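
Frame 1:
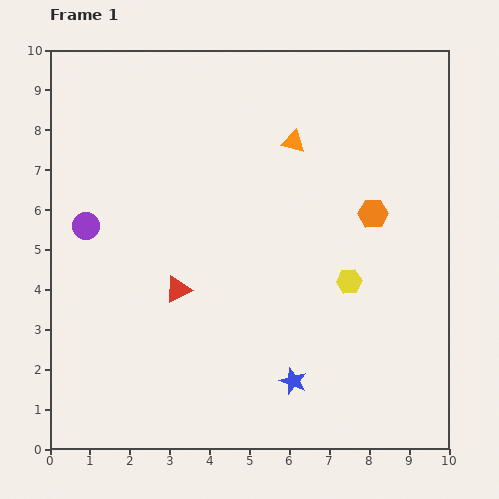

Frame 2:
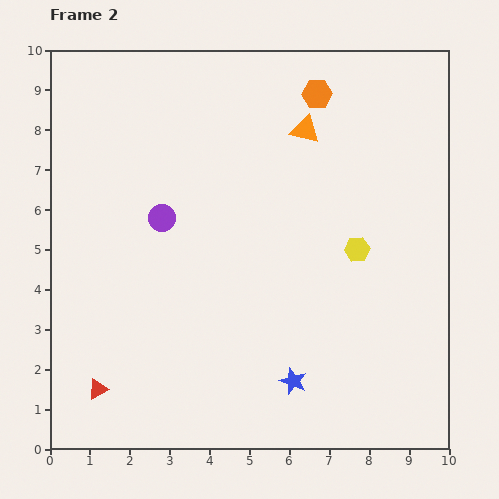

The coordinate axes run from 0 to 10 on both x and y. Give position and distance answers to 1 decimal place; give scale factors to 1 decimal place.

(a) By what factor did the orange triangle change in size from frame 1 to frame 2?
1.3×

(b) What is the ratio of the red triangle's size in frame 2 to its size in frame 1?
0.8×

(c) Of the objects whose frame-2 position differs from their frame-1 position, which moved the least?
the orange triangle

(moved 0.4)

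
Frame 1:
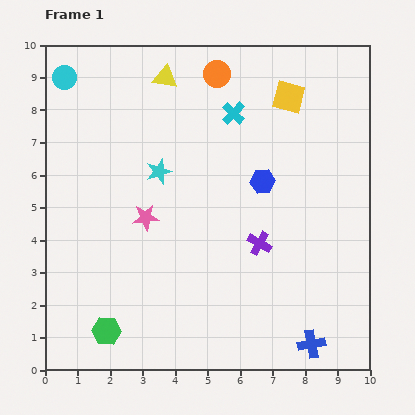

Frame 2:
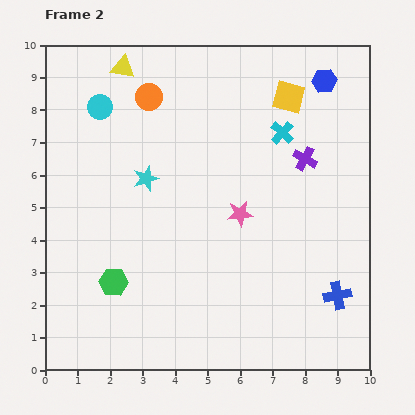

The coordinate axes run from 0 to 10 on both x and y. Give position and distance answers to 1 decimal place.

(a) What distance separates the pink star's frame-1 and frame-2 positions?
2.9

The pink star moved from (3.1, 4.7) to (6.0, 4.8), a distance of √(2.9² + 0.1²) ≈ 2.9.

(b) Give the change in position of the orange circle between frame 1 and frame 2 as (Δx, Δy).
(-2.1, -0.7)

The orange circle was at (5.3, 9.1) in frame 1 and (3.2, 8.4) in frame 2.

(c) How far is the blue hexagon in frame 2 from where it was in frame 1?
3.6

The blue hexagon moved from (6.7, 5.8) to (8.6, 8.9), a distance of √(1.9² + 3.1²) ≈ 3.6.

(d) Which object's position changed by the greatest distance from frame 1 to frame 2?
the blue hexagon

(moved 3.6; next 3.0)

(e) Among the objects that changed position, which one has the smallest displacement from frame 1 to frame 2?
the cyan star

(moved 0.4)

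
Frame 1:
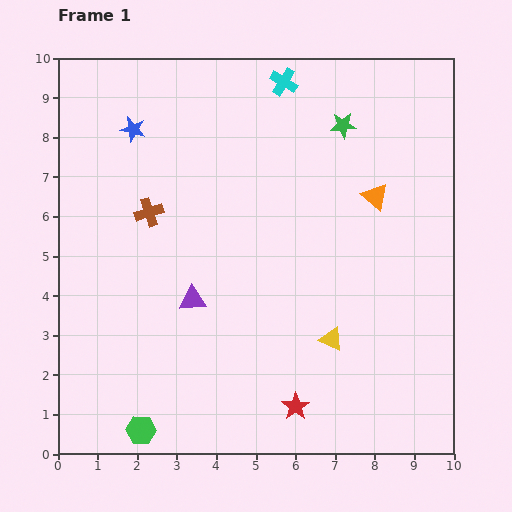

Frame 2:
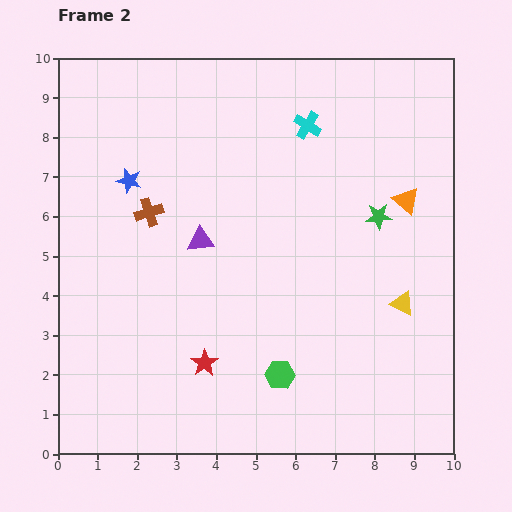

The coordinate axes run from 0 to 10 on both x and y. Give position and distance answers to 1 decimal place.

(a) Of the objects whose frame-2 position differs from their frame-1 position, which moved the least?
the orange triangle

(moved 0.8)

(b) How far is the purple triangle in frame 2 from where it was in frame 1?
1.5

The purple triangle moved from (3.4, 3.9) to (3.6, 5.4), a distance of √(0.2² + 1.5²) ≈ 1.5.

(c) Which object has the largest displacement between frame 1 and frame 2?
the green hexagon

(moved 3.8; next 2.5)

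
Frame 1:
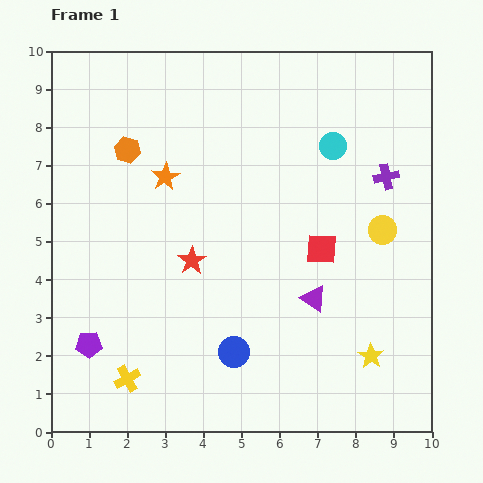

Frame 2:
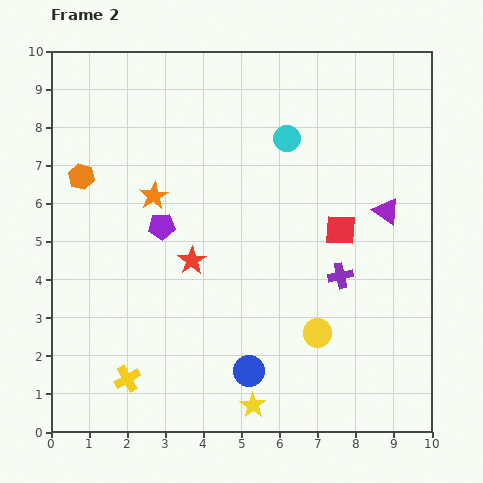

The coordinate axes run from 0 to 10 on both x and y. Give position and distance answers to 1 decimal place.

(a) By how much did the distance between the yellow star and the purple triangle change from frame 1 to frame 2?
+4.1

Distance in frame 1: 2.1. Distance in frame 2: 6.2.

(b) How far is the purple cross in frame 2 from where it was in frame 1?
2.9

The purple cross moved from (8.8, 6.7) to (7.6, 4.1), a distance of √(1.2² + 2.6²) ≈ 2.9.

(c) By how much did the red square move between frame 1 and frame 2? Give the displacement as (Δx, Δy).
(0.5, 0.5)

The red square was at (7.1, 4.8) in frame 1 and (7.6, 5.3) in frame 2.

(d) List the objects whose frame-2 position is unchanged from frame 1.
the yellow cross, the red star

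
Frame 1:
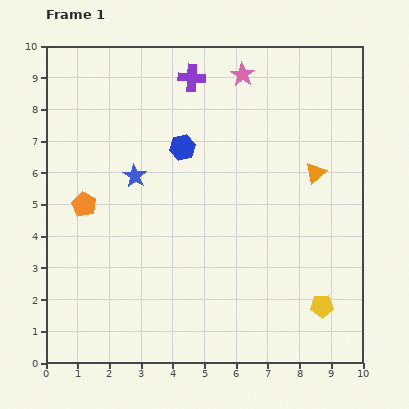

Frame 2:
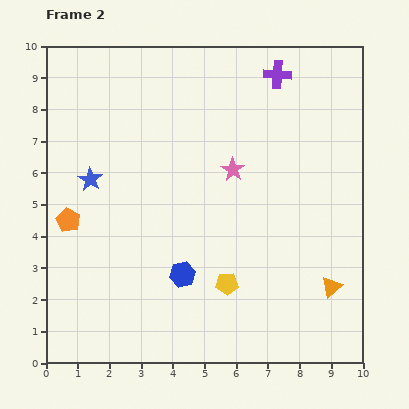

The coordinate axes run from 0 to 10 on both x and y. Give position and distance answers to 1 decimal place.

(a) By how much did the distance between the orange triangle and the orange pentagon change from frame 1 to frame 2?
+1.2

Distance in frame 1: 7.4. Distance in frame 2: 8.6.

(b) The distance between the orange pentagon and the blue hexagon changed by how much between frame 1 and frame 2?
+0.4

Distance in frame 1: 3.6. Distance in frame 2: 4.0.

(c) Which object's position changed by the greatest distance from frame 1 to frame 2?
the blue hexagon

(moved 4.0; next 3.6)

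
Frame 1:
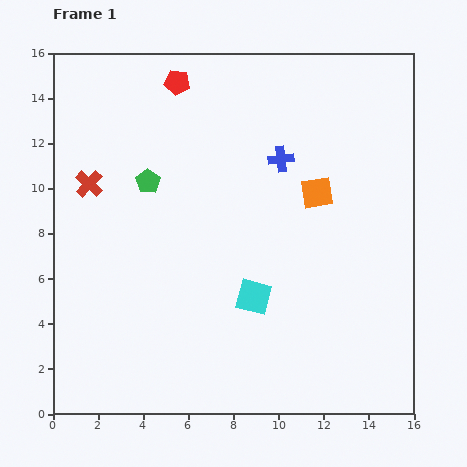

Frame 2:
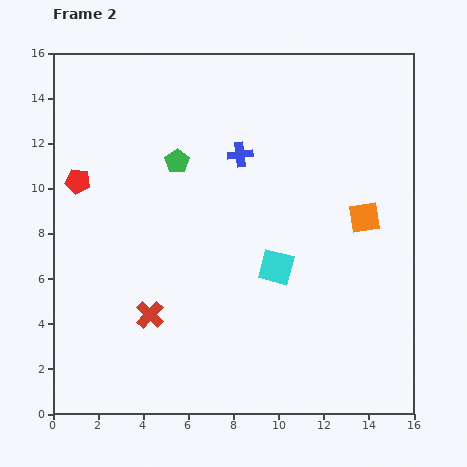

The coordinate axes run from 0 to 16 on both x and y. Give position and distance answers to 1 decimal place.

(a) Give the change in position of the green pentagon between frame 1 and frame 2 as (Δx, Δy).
(1.3, 0.9)

The green pentagon was at (4.2, 10.3) in frame 1 and (5.5, 11.2) in frame 2.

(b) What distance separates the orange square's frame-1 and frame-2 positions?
2.4

The orange square moved from (11.7, 9.8) to (13.8, 8.7), a distance of √(2.1² + 1.1²) ≈ 2.4.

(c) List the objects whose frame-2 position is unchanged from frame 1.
none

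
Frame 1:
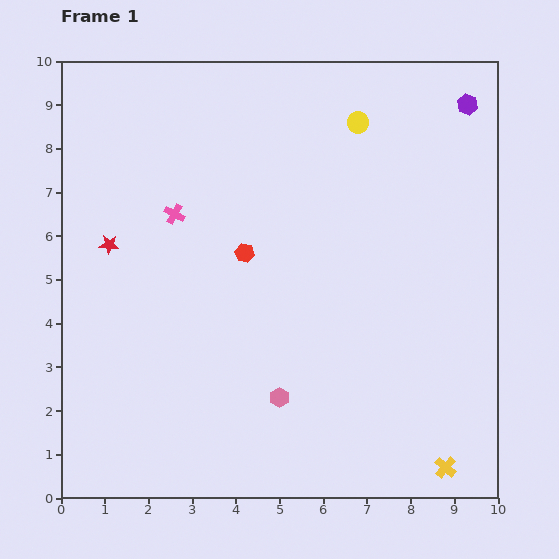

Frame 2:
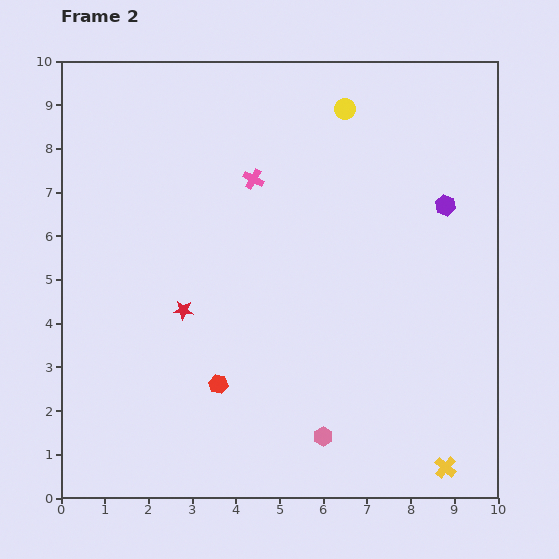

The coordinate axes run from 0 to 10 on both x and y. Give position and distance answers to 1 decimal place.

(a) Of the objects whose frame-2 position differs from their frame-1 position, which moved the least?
the yellow circle

(moved 0.4)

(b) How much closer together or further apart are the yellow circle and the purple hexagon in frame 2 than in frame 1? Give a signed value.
+0.7

Distance in frame 1: 2.5. Distance in frame 2: 3.2.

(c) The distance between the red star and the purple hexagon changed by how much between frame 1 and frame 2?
-2.3

Distance in frame 1: 8.8. Distance in frame 2: 6.5.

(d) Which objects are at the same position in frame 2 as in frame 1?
the yellow cross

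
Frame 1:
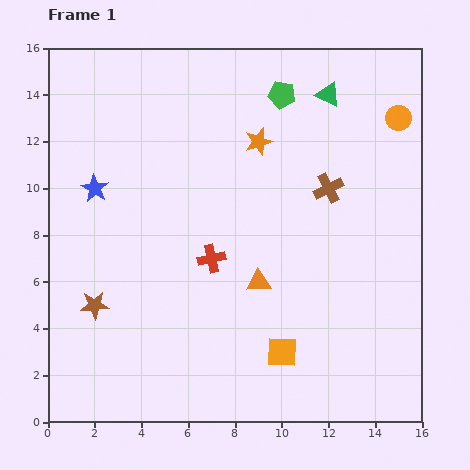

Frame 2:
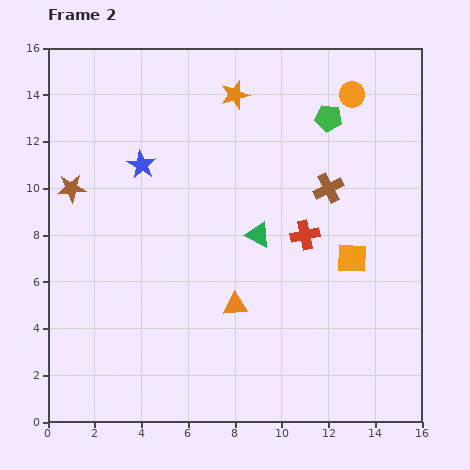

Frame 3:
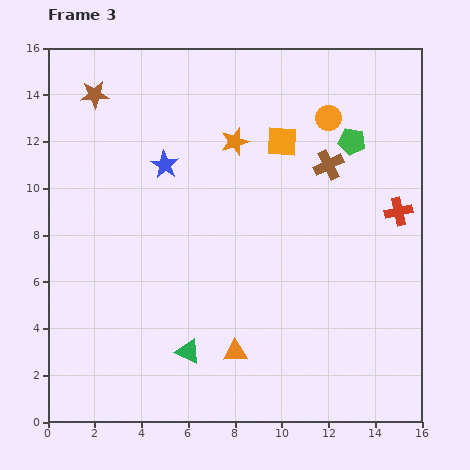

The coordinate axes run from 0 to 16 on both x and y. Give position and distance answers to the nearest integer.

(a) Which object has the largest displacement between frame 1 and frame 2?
the green triangle

(moved 7; next 5)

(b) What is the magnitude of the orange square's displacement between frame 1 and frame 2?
5

The orange square moved from (10, 3) to (13, 7), a distance of √(3² + 4²) ≈ 5.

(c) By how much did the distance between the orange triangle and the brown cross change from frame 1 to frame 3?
+4

Distance in frame 1: 5. Distance in frame 3: 9.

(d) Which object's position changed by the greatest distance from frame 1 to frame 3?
the green triangle

(moved 13; next 9)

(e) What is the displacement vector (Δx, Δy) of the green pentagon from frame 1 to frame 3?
(3, -2)

The green pentagon was at (10, 14) in frame 1 and (13, 12) in frame 3.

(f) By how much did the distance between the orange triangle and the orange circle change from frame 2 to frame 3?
+1

Distance in frame 2: 10. Distance in frame 3: 11.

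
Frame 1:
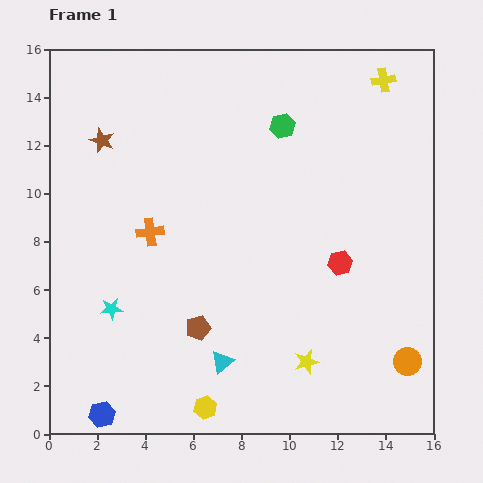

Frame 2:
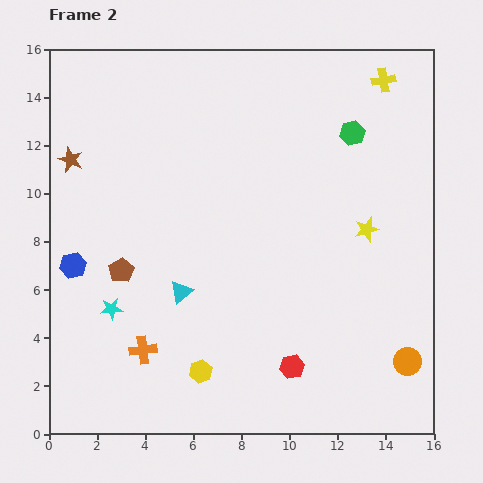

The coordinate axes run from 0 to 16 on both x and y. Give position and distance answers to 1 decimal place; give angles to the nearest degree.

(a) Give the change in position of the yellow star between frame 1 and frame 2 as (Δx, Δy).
(2.5, 5.5)

The yellow star was at (10.7, 3.0) in frame 1 and (13.2, 8.5) in frame 2.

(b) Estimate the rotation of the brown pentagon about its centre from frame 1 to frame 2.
16° counter-clockwise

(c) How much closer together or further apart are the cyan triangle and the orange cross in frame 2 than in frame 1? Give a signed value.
-3.3

Distance in frame 1: 6.2. Distance in frame 2: 2.9.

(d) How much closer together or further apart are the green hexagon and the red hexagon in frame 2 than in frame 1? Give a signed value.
+3.8

Distance in frame 1: 6.2. Distance in frame 2: 10.0.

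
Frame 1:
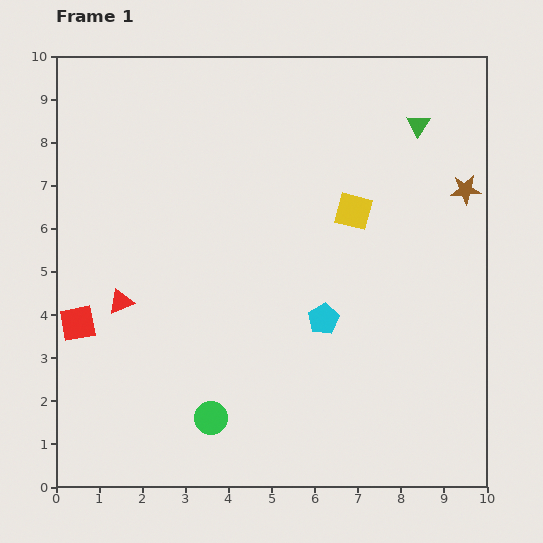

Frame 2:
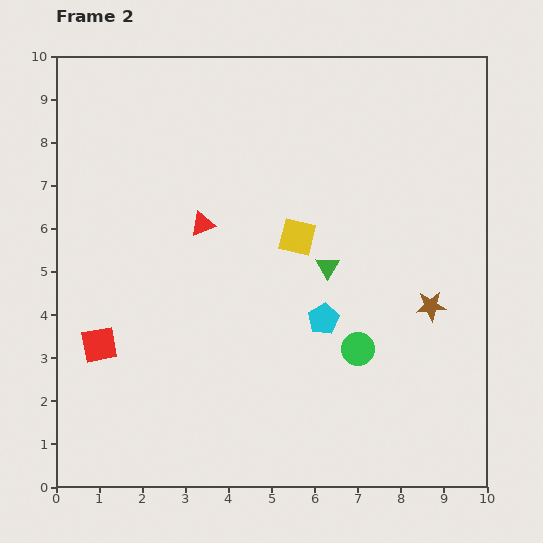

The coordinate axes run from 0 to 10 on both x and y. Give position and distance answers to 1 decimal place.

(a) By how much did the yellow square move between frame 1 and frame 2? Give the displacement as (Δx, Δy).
(-1.3, -0.6)

The yellow square was at (6.9, 6.4) in frame 1 and (5.6, 5.8) in frame 2.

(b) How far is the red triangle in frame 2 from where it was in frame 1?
2.6

The red triangle moved from (1.5, 4.3) to (3.4, 6.1), a distance of √(1.9² + 1.8²) ≈ 2.6.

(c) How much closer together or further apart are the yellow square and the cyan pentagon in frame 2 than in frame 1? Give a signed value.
-0.6

Distance in frame 1: 2.6. Distance in frame 2: 2.0.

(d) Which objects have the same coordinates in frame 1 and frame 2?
the cyan pentagon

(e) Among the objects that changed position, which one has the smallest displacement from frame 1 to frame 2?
the red square

(moved 0.7)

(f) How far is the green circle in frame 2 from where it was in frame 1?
3.8

The green circle moved from (3.6, 1.6) to (7.0, 3.2), a distance of √(3.4² + 1.6²) ≈ 3.8.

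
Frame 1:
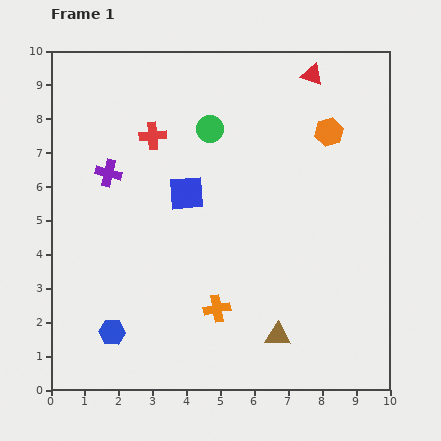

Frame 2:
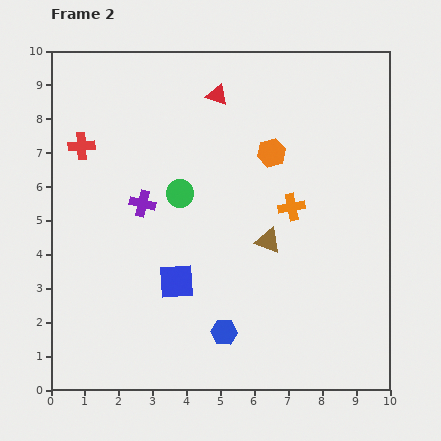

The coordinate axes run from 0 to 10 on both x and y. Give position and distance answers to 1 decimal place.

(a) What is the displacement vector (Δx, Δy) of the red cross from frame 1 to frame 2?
(-2.1, -0.3)

The red cross was at (3.0, 7.5) in frame 1 and (0.9, 7.2) in frame 2.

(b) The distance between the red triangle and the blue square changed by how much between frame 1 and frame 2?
+0.5

Distance in frame 1: 5.1. Distance in frame 2: 5.6.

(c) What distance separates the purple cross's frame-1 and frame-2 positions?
1.3

The purple cross moved from (1.7, 6.4) to (2.7, 5.5), a distance of √(1.0² + 0.9²) ≈ 1.3.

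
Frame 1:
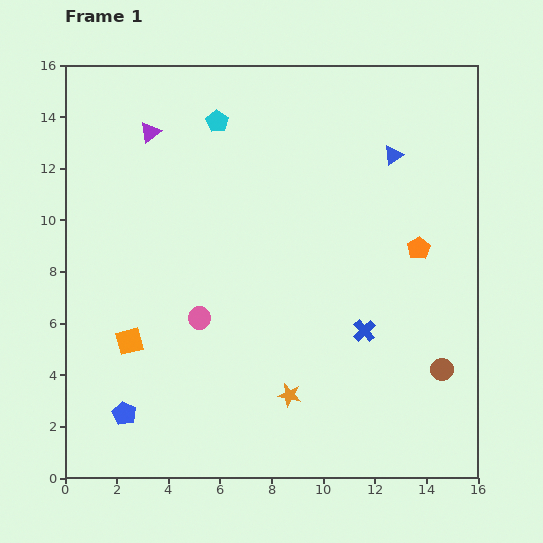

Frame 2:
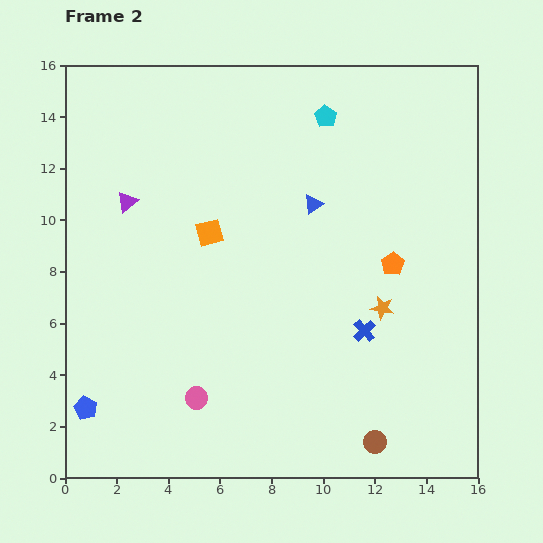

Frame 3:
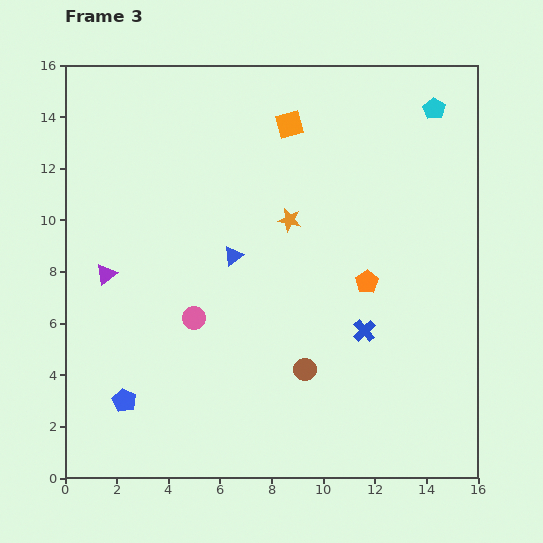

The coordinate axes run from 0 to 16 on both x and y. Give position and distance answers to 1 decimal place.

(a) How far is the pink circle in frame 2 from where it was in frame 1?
3.1

The pink circle moved from (5.2, 6.2) to (5.1, 3.1), a distance of √(0.1² + 3.1²) ≈ 3.1.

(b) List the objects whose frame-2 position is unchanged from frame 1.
the blue cross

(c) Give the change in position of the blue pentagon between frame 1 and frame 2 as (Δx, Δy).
(-1.5, 0.2)

The blue pentagon was at (2.3, 2.5) in frame 1 and (0.8, 2.7) in frame 2.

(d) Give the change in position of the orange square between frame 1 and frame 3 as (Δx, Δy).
(6.2, 8.4)

The orange square was at (2.5, 5.3) in frame 1 and (8.7, 13.7) in frame 3.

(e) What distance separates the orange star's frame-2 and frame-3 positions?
5.0

The orange star moved from (12.3, 6.6) to (8.7, 10.0), a distance of √(3.6² + 3.4²) ≈ 5.0.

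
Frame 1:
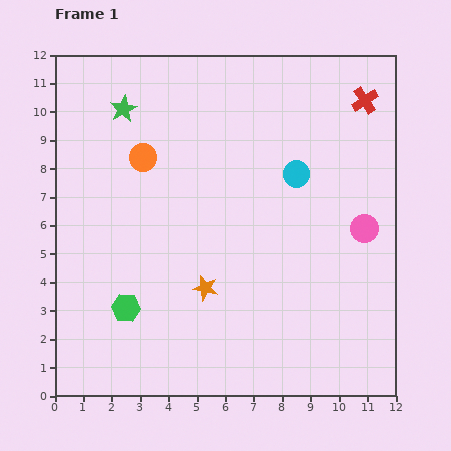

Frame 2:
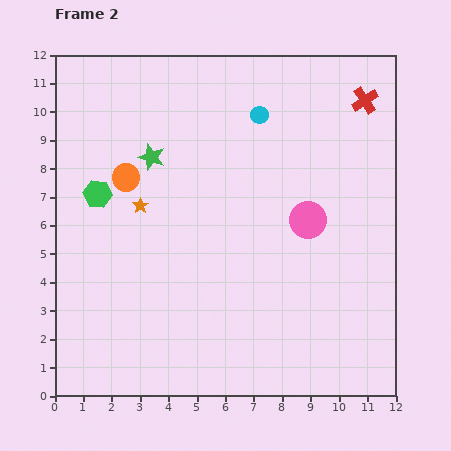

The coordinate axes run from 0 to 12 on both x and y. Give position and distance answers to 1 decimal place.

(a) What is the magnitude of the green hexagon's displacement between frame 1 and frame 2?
4.1

The green hexagon moved from (2.5, 3.1) to (1.5, 7.1), a distance of √(1.0² + 4.0²) ≈ 4.1.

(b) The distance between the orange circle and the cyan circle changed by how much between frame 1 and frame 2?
-0.2

Distance in frame 1: 5.4. Distance in frame 2: 5.2.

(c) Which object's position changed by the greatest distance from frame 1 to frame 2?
the green hexagon

(moved 4.1; next 3.7)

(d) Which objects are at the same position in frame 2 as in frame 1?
the red cross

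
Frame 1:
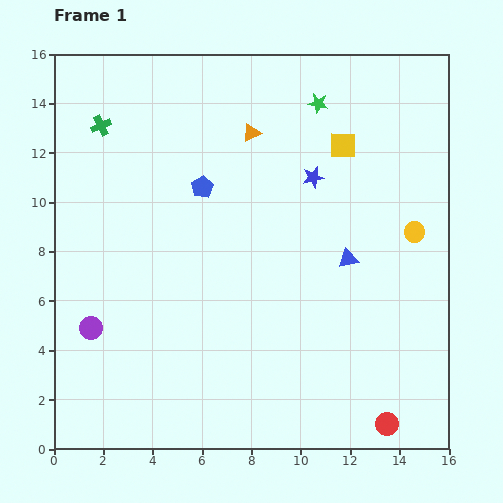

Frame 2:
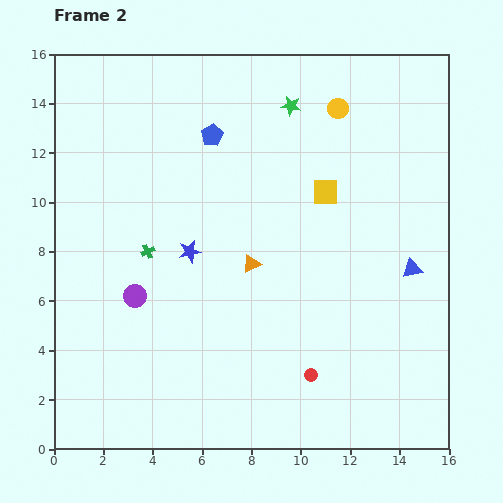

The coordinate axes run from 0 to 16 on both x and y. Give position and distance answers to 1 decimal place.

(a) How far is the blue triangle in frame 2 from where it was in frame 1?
2.6

The blue triangle moved from (11.9, 7.7) to (14.5, 7.3), a distance of √(2.6² + 0.4²) ≈ 2.6.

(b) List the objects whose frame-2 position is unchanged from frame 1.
none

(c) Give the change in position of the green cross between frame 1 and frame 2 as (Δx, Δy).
(1.9, -5.1)

The green cross was at (1.9, 13.1) in frame 1 and (3.8, 8.0) in frame 2.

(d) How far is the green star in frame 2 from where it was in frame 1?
1.1

The green star moved from (10.7, 14.0) to (9.6, 13.9), a distance of √(1.1² + 0.1²) ≈ 1.1.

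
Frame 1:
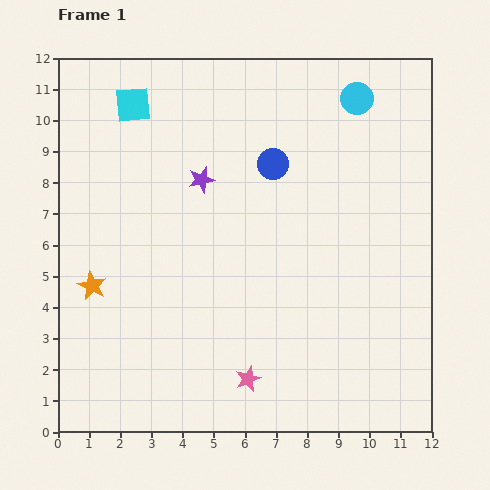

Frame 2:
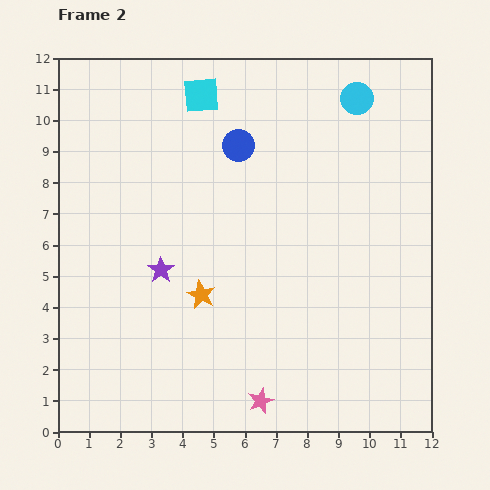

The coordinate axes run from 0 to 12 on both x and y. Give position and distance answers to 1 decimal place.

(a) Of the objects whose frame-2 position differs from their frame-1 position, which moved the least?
the pink star

(moved 0.8)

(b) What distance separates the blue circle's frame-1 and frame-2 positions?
1.3

The blue circle moved from (6.9, 8.6) to (5.8, 9.2), a distance of √(1.1² + 0.6²) ≈ 1.3.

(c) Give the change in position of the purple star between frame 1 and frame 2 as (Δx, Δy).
(-1.3, -2.9)

The purple star was at (4.6, 8.1) in frame 1 and (3.3, 5.2) in frame 2.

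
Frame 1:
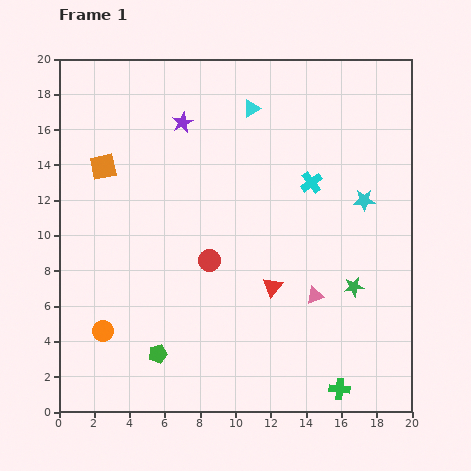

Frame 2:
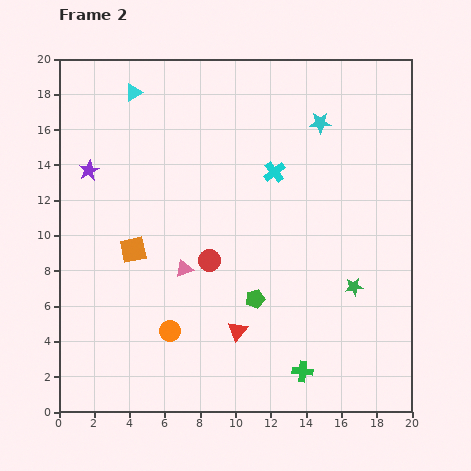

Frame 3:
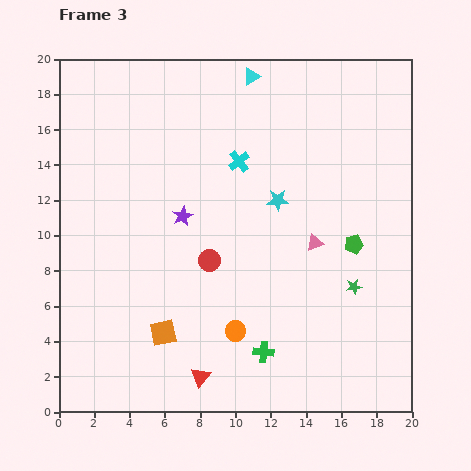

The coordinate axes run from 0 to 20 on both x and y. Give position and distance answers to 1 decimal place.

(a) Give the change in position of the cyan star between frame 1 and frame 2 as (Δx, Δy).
(-2.5, 4.4)

The cyan star was at (17.3, 12.0) in frame 1 and (14.8, 16.4) in frame 2.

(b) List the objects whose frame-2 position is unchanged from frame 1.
the red circle, the green star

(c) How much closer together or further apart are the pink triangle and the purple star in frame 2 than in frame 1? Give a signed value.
-4.5

Distance in frame 1: 12.3. Distance in frame 2: 7.8.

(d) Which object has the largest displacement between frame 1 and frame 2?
the pink triangle

(moved 7.6; next 6.8)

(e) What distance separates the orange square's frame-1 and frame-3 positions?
10.0

The orange square moved from (2.5, 13.9) to (5.9, 4.5), a distance of √(3.4² + 9.4²) ≈ 10.0.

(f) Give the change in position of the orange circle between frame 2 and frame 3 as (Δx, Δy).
(3.7, 0.0)

The orange circle was at (6.3, 4.6) in frame 2 and (10.0, 4.6) in frame 3.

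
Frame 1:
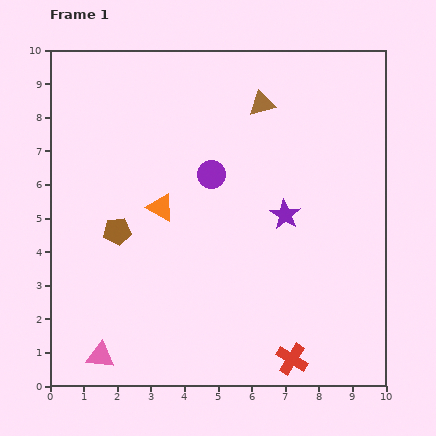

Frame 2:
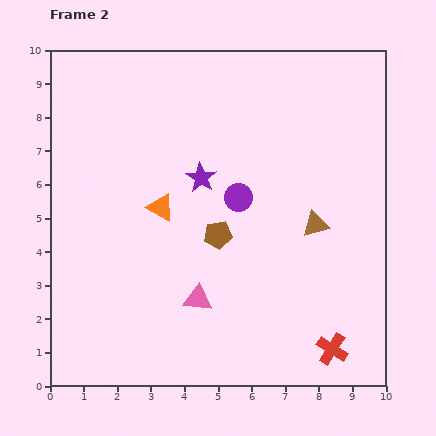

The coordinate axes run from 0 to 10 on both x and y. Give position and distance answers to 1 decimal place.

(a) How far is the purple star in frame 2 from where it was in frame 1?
2.7

The purple star moved from (7.0, 5.1) to (4.5, 6.2), a distance of √(2.5² + 1.1²) ≈ 2.7.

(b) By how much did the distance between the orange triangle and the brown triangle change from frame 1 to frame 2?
+0.3

Distance in frame 1: 4.3. Distance in frame 2: 4.6.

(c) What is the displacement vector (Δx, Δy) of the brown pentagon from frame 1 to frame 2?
(3.0, -0.1)

The brown pentagon was at (2.0, 4.6) in frame 1 and (5.0, 4.5) in frame 2.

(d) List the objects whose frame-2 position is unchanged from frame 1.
the orange triangle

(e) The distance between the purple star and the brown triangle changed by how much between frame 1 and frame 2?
+0.3

Distance in frame 1: 3.4. Distance in frame 2: 3.7.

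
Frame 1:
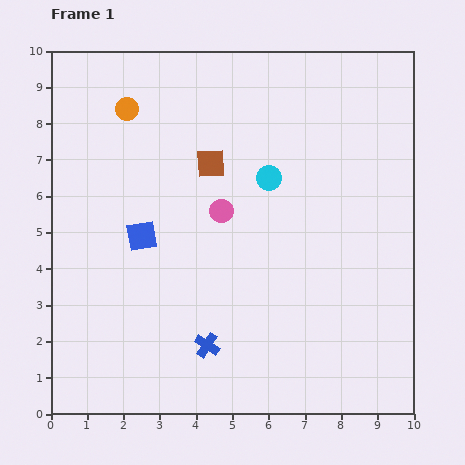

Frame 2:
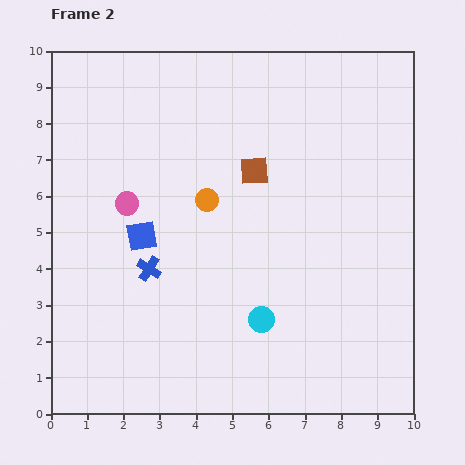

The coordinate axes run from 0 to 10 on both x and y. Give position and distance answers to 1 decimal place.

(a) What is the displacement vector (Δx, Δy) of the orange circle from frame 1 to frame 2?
(2.2, -2.5)

The orange circle was at (2.1, 8.4) in frame 1 and (4.3, 5.9) in frame 2.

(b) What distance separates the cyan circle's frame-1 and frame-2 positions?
3.9

The cyan circle moved from (6.0, 6.5) to (5.8, 2.6), a distance of √(0.2² + 3.9²) ≈ 3.9.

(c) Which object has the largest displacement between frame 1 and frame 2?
the cyan circle

(moved 3.9; next 3.3)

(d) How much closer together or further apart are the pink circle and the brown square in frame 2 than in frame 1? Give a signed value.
+2.3

Distance in frame 1: 1.3. Distance in frame 2: 3.6.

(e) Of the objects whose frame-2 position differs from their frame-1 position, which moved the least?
the brown square

(moved 1.2)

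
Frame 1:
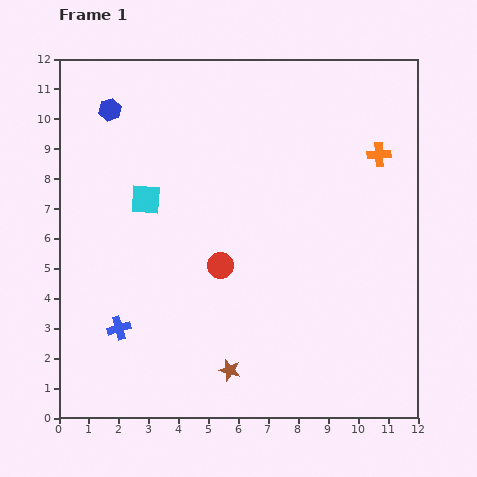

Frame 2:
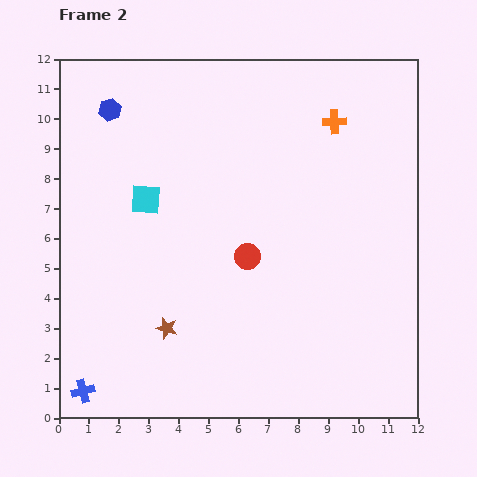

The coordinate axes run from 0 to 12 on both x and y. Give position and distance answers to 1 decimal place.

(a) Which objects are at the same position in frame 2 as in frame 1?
the cyan square, the blue hexagon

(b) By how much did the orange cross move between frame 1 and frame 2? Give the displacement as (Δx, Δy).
(-1.5, 1.1)

The orange cross was at (10.7, 8.8) in frame 1 and (9.2, 9.9) in frame 2.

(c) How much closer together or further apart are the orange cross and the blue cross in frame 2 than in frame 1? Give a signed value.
+1.8

Distance in frame 1: 10.5. Distance in frame 2: 12.3.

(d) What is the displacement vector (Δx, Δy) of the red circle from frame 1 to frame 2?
(0.9, 0.3)

The red circle was at (5.4, 5.1) in frame 1 and (6.3, 5.4) in frame 2.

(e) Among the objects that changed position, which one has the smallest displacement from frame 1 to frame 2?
the red circle

(moved 0.9)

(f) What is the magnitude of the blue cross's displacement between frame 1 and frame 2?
2.4

The blue cross moved from (2.0, 3.0) to (0.8, 0.9), a distance of √(1.2² + 2.1²) ≈ 2.4.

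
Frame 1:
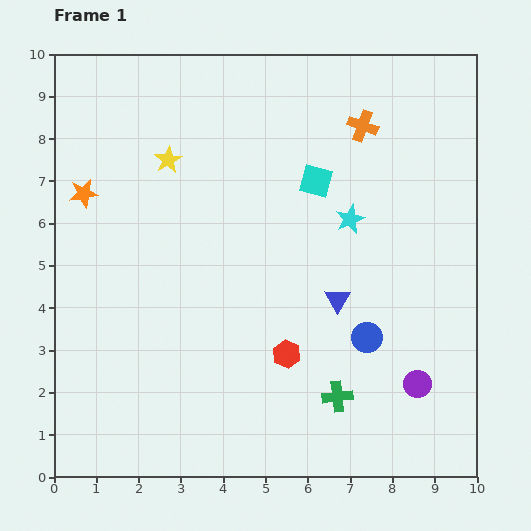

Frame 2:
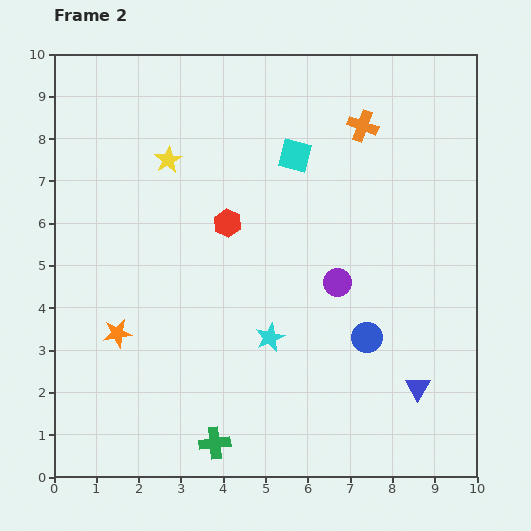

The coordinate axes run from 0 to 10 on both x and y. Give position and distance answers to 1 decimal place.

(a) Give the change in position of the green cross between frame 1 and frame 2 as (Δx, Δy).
(-2.9, -1.1)

The green cross was at (6.7, 1.9) in frame 1 and (3.8, 0.8) in frame 2.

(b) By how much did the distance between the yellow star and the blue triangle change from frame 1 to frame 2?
+2.8

Distance in frame 1: 5.2. Distance in frame 2: 8.0.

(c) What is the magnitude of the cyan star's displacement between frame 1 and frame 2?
3.4

The cyan star moved from (7.0, 6.1) to (5.1, 3.3), a distance of √(1.9² + 2.8²) ≈ 3.4.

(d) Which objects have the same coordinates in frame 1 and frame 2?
the blue circle, the orange cross, the yellow star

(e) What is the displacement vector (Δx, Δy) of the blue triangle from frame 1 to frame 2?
(1.9, -2.1)

The blue triangle was at (6.7, 4.2) in frame 1 and (8.6, 2.1) in frame 2.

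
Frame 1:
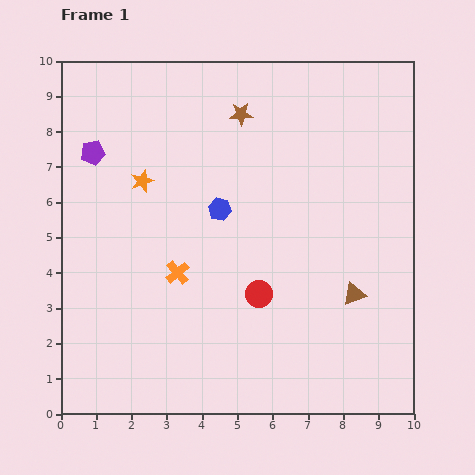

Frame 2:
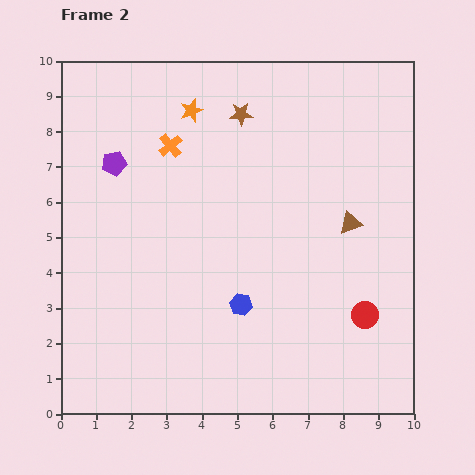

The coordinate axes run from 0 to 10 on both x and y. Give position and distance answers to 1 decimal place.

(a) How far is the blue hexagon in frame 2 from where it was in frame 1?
2.8

The blue hexagon moved from (4.5, 5.8) to (5.1, 3.1), a distance of √(0.6² + 2.7²) ≈ 2.8.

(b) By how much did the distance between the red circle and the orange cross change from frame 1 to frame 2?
+4.9

Distance in frame 1: 2.4. Distance in frame 2: 7.3.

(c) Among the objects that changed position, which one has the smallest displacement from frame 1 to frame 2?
the purple pentagon

(moved 0.7)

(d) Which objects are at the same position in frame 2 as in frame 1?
the brown star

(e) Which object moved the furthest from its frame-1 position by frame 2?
the orange cross

(moved 3.6; next 3.1)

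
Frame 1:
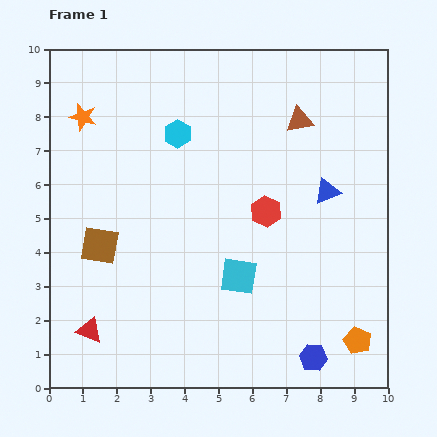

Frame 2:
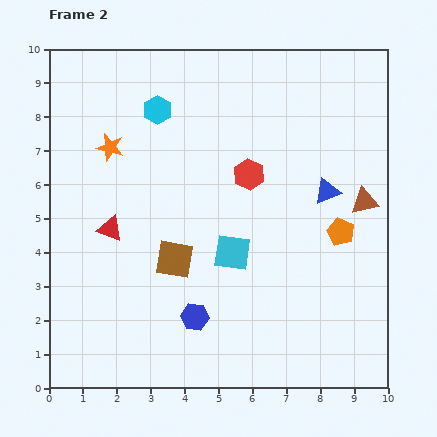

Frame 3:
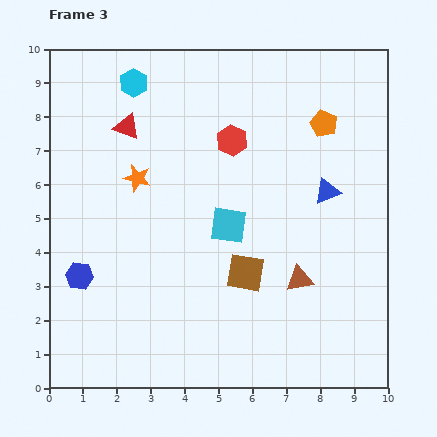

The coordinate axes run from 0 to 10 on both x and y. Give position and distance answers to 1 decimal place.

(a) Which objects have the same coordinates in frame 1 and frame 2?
the blue triangle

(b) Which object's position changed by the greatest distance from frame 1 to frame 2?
the blue hexagon

(moved 3.7; next 3.2)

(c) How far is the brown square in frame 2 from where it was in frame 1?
2.2

The brown square moved from (1.5, 4.2) to (3.7, 3.8), a distance of √(2.2² + 0.4²) ≈ 2.2.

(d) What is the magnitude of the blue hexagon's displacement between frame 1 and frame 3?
7.3

The blue hexagon moved from (7.8, 0.9) to (0.9, 3.3), a distance of √(6.9² + 2.4²) ≈ 7.3.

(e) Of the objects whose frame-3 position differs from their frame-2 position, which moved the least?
the cyan square

(moved 0.8)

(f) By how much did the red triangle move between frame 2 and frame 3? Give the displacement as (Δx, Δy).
(0.5, 3.0)

The red triangle was at (1.8, 4.7) in frame 2 and (2.3, 7.7) in frame 3.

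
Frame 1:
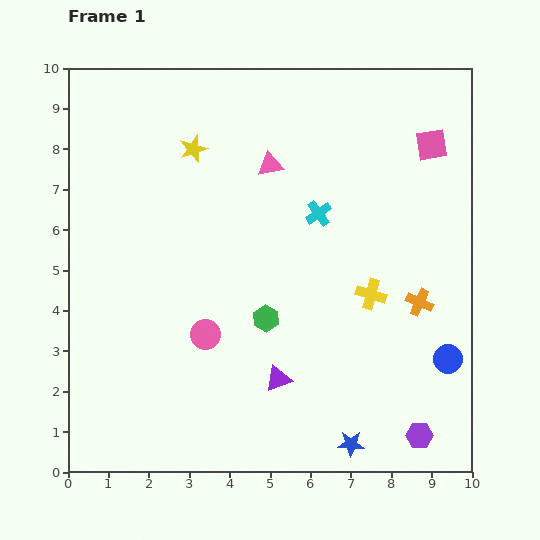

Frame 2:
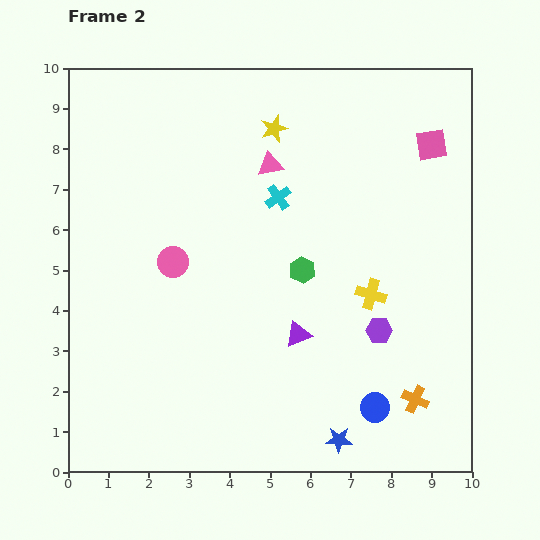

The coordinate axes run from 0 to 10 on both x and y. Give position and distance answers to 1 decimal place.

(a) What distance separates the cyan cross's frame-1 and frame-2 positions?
1.1

The cyan cross moved from (6.2, 6.4) to (5.2, 6.8), a distance of √(1.0² + 0.4²) ≈ 1.1.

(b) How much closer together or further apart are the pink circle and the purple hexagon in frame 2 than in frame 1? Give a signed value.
-0.5

Distance in frame 1: 5.9. Distance in frame 2: 5.4.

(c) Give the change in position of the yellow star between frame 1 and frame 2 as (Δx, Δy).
(2.0, 0.5)

The yellow star was at (3.1, 8.0) in frame 1 and (5.1, 8.5) in frame 2.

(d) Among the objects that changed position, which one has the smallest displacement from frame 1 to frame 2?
the blue star

(moved 0.3)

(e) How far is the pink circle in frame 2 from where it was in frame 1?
2.0

The pink circle moved from (3.4, 3.4) to (2.6, 5.2), a distance of √(0.8² + 1.8²) ≈ 2.0.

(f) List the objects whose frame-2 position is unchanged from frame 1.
the pink triangle, the yellow cross, the pink square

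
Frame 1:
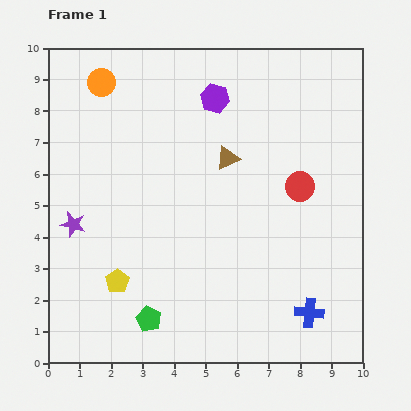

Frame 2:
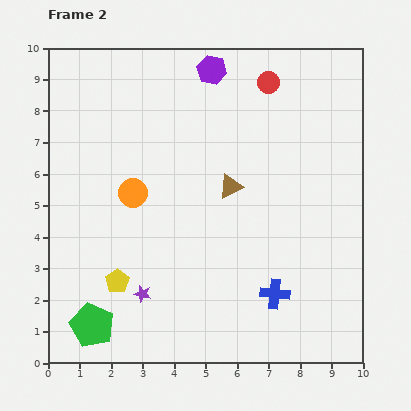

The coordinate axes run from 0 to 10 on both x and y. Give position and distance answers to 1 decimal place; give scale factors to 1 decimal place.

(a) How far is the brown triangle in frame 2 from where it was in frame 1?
0.9

The brown triangle moved from (5.7, 6.5) to (5.8, 5.6), a distance of √(0.1² + 0.9²) ≈ 0.9.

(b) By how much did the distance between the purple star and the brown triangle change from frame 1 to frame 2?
-0.9

Distance in frame 1: 5.3. Distance in frame 2: 4.4.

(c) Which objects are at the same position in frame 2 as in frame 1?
the yellow pentagon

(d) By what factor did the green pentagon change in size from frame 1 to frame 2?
1.7×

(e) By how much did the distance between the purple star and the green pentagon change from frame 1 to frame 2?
-1.9

Distance in frame 1: 3.8. Distance in frame 2: 1.9.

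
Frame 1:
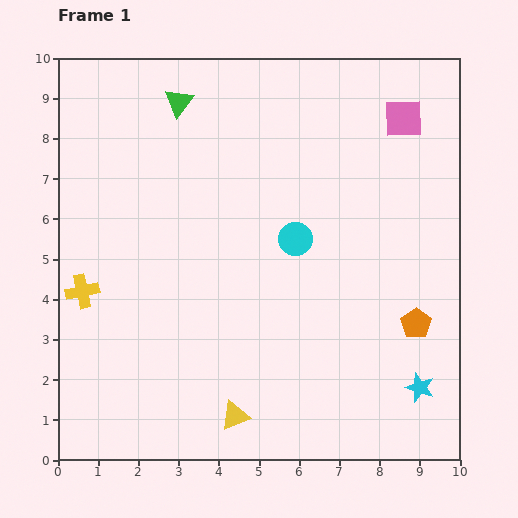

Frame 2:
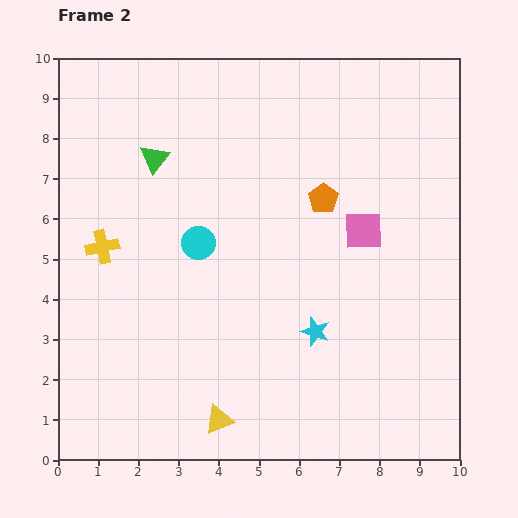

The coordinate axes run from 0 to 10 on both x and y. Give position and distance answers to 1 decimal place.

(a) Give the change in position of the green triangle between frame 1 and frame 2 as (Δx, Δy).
(-0.6, -1.4)

The green triangle was at (3.0, 8.9) in frame 1 and (2.4, 7.5) in frame 2.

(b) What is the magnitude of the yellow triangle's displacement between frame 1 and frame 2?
0.4

The yellow triangle moved from (4.4, 1.1) to (4.0, 1.0), a distance of √(0.4² + 0.1²) ≈ 0.4.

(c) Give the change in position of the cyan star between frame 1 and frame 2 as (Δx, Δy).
(-2.6, 1.4)

The cyan star was at (9.0, 1.8) in frame 1 and (6.4, 3.2) in frame 2.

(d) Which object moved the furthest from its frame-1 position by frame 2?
the orange pentagon

(moved 3.9; next 3.0)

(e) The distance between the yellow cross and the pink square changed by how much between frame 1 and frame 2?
-2.6

Distance in frame 1: 9.1. Distance in frame 2: 6.5.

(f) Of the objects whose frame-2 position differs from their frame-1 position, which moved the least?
the yellow triangle

(moved 0.4)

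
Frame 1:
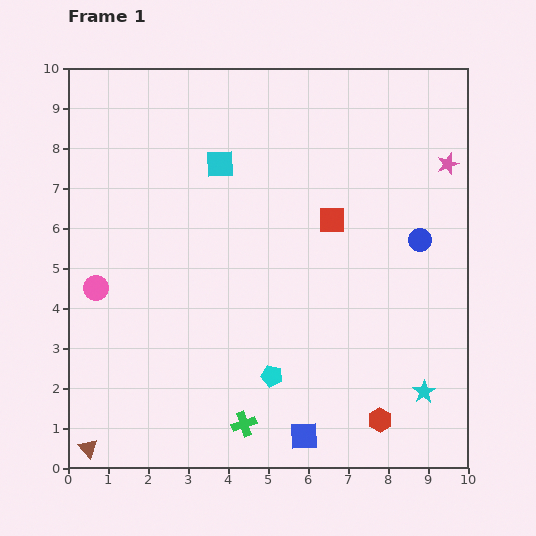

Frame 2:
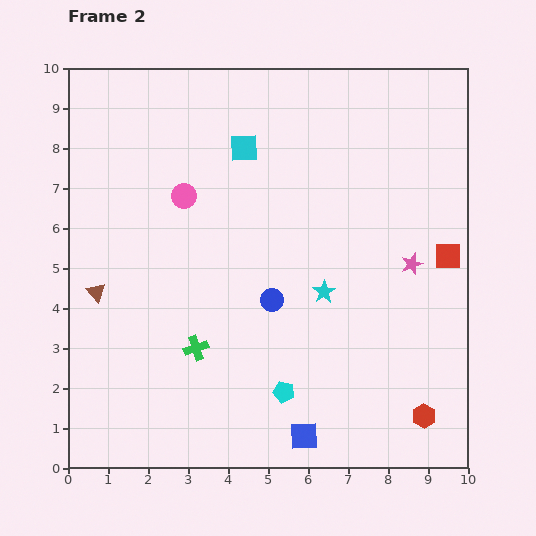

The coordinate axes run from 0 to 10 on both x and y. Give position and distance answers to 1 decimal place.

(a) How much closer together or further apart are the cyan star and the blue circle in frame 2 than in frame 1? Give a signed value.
-2.5

Distance in frame 1: 3.8. Distance in frame 2: 1.3.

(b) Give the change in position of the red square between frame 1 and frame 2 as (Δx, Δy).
(2.9, -0.9)

The red square was at (6.6, 6.2) in frame 1 and (9.5, 5.3) in frame 2.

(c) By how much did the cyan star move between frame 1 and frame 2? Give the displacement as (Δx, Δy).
(-2.5, 2.5)

The cyan star was at (8.9, 1.9) in frame 1 and (6.4, 4.4) in frame 2.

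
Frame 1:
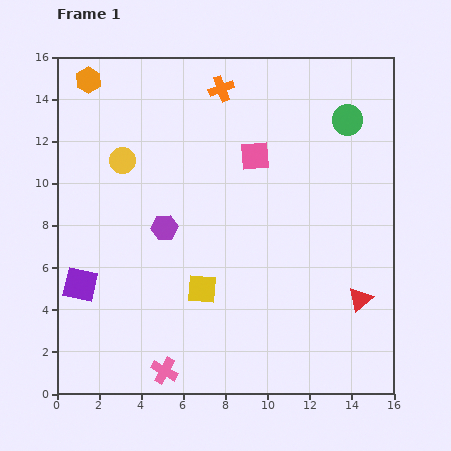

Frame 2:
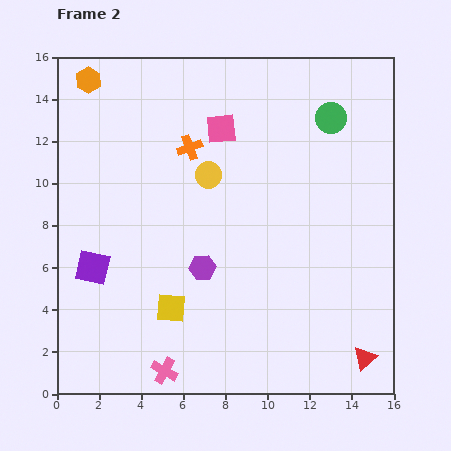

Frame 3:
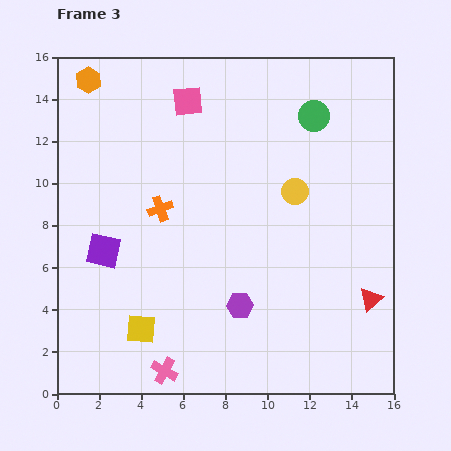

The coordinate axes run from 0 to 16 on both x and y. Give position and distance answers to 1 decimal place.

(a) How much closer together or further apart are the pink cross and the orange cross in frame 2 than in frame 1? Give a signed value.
-3.0

Distance in frame 1: 13.7. Distance in frame 2: 10.7.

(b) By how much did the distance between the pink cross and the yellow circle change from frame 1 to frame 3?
+0.3

Distance in frame 1: 10.2. Distance in frame 3: 10.5.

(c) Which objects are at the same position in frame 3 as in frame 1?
the orange hexagon, the pink cross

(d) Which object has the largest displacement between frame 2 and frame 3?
the yellow circle

(moved 4.2; next 3.2)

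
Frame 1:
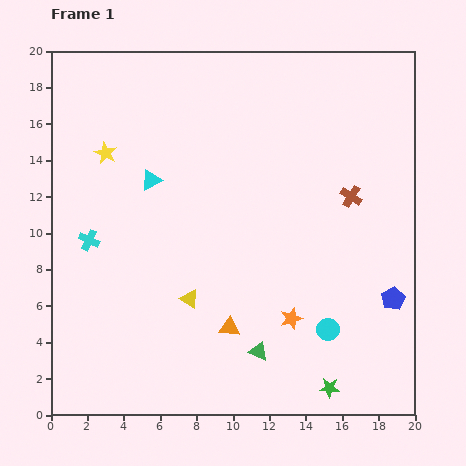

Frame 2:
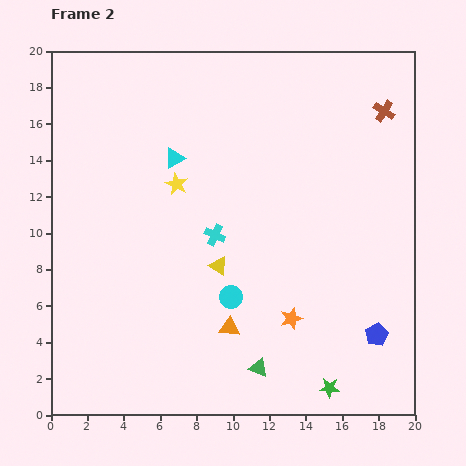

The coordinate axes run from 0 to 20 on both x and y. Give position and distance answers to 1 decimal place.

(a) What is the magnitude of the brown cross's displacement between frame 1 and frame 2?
5.0

The brown cross moved from (16.5, 12.0) to (18.3, 16.7), a distance of √(1.8² + 4.7²) ≈ 5.0.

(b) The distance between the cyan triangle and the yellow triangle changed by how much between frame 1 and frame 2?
-0.4

Distance in frame 1: 6.8. Distance in frame 2: 6.4.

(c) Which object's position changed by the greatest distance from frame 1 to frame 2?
the cyan cross

(moved 6.9; next 5.6)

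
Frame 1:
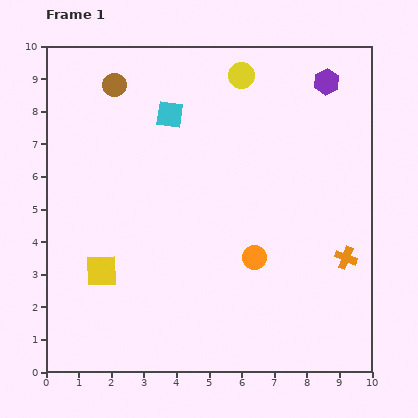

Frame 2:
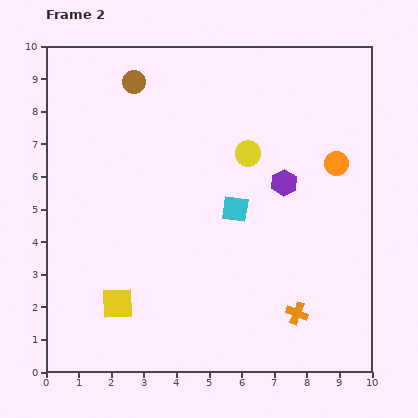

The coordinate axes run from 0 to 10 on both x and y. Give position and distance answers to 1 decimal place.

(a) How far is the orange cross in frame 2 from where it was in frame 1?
2.3

The orange cross moved from (9.2, 3.5) to (7.7, 1.8), a distance of √(1.5² + 1.7²) ≈ 2.3.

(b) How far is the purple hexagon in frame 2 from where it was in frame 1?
3.4

The purple hexagon moved from (8.6, 8.9) to (7.3, 5.8), a distance of √(1.3² + 3.1²) ≈ 3.4.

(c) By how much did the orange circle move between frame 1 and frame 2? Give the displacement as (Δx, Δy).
(2.5, 2.9)

The orange circle was at (6.4, 3.5) in frame 1 and (8.9, 6.4) in frame 2.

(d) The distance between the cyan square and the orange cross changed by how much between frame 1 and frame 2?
-3.3

Distance in frame 1: 7.0. Distance in frame 2: 3.7.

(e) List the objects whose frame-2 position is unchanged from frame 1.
none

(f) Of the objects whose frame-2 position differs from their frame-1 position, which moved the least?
the brown circle

(moved 0.6)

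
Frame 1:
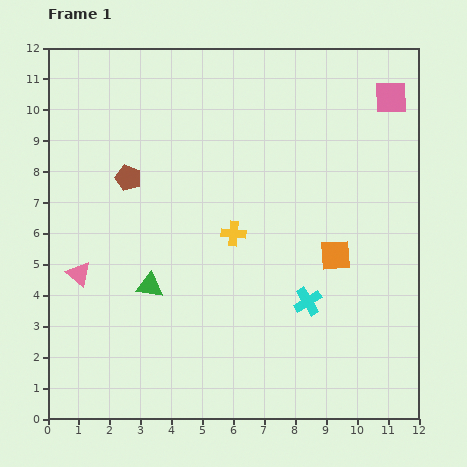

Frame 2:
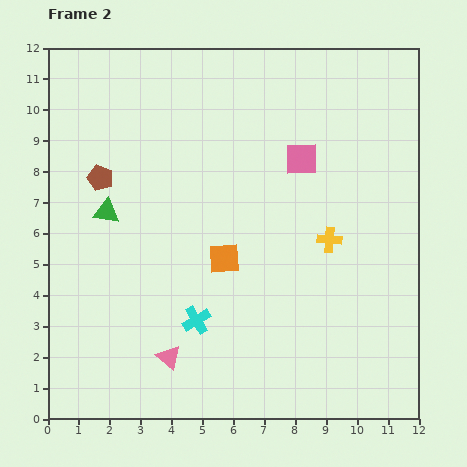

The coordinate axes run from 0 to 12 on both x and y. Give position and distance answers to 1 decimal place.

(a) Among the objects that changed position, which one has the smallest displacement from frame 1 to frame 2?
the brown pentagon

(moved 0.9)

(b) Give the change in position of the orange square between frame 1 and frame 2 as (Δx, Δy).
(-3.6, -0.1)

The orange square was at (9.3, 5.3) in frame 1 and (5.7, 5.2) in frame 2.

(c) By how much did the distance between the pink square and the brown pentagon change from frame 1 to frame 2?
-2.4

Distance in frame 1: 8.9. Distance in frame 2: 6.5.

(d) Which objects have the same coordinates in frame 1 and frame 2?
none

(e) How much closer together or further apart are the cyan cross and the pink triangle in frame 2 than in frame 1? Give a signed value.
-6.0

Distance in frame 1: 7.5. Distance in frame 2: 1.5.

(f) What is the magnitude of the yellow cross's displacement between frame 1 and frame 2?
3.1

The yellow cross moved from (6.0, 6.0) to (9.1, 5.8), a distance of √(3.1² + 0.2²) ≈ 3.1.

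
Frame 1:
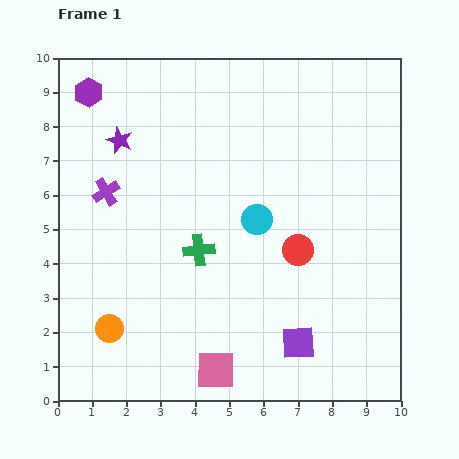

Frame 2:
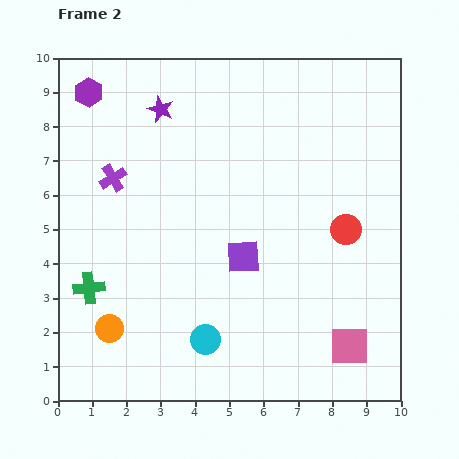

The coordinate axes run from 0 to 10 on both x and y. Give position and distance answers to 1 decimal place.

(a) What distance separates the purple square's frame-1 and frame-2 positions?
3.0

The purple square moved from (7.0, 1.7) to (5.4, 4.2), a distance of √(1.6² + 2.5²) ≈ 3.0.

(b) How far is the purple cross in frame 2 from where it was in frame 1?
0.4

The purple cross moved from (1.4, 6.1) to (1.6, 6.5), a distance of √(0.2² + 0.4²) ≈ 0.4.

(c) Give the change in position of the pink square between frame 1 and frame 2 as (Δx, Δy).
(3.9, 0.7)

The pink square was at (4.6, 0.9) in frame 1 and (8.5, 1.6) in frame 2.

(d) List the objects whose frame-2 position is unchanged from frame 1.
the purple hexagon, the orange circle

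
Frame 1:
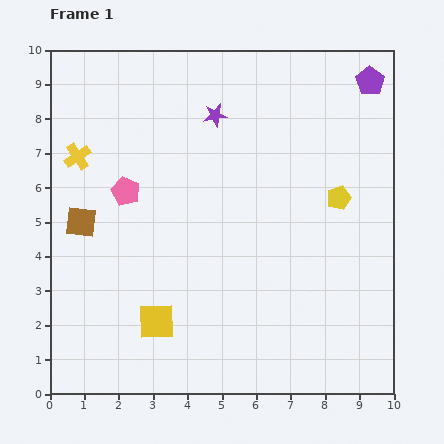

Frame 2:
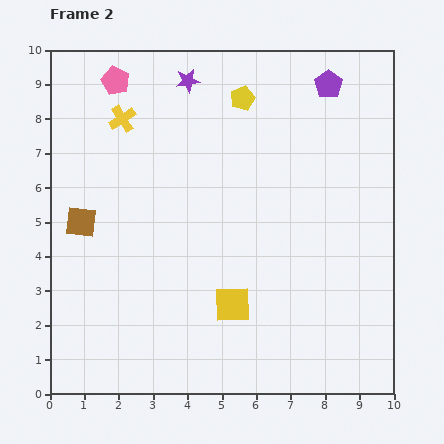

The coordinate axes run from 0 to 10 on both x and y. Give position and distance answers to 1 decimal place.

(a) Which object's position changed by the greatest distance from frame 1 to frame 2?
the yellow pentagon

(moved 4.0; next 3.2)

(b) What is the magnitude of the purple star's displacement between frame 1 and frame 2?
1.3

The purple star moved from (4.8, 8.1) to (4.0, 9.1), a distance of √(0.8² + 1.0²) ≈ 1.3.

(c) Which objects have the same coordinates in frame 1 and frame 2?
the brown square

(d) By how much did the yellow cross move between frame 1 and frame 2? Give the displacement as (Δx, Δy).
(1.3, 1.1)

The yellow cross was at (0.8, 6.9) in frame 1 and (2.1, 8.0) in frame 2.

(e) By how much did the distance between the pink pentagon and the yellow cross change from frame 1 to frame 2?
-0.6

Distance in frame 1: 1.7. Distance in frame 2: 1.1.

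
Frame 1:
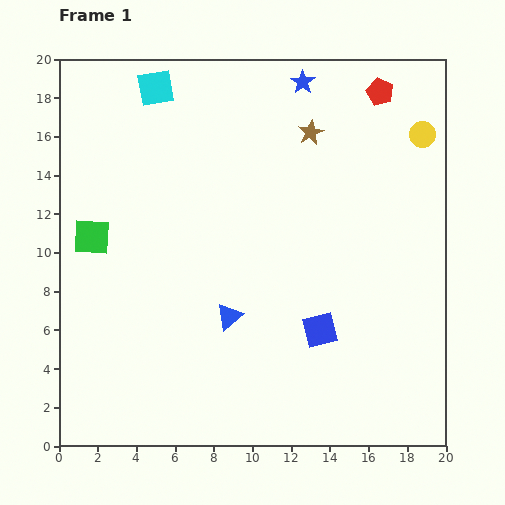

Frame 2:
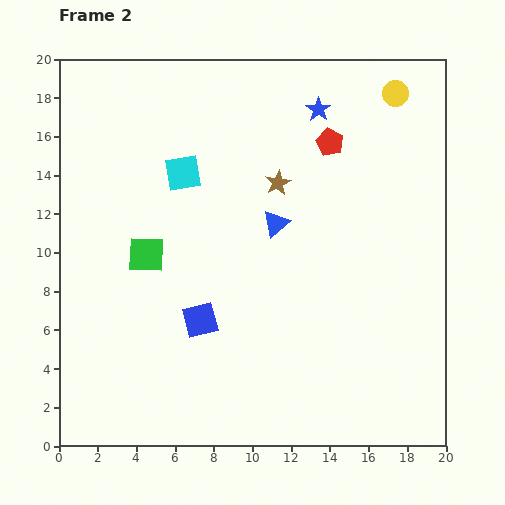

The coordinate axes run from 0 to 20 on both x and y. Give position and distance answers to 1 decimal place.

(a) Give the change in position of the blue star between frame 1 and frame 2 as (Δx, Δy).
(0.8, -1.4)

The blue star was at (12.6, 18.8) in frame 1 and (13.4, 17.4) in frame 2.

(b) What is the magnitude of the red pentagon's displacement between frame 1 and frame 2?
3.7

The red pentagon moved from (16.6, 18.3) to (14.0, 15.7), a distance of √(2.6² + 2.6²) ≈ 3.7.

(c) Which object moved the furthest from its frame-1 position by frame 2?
the blue square

(moved 6.2; next 5.4)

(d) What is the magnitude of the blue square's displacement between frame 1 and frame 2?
6.2

The blue square moved from (13.5, 6.0) to (7.3, 6.5), a distance of √(6.2² + 0.5²) ≈ 6.2.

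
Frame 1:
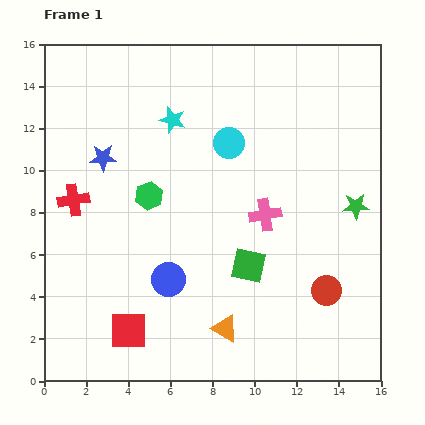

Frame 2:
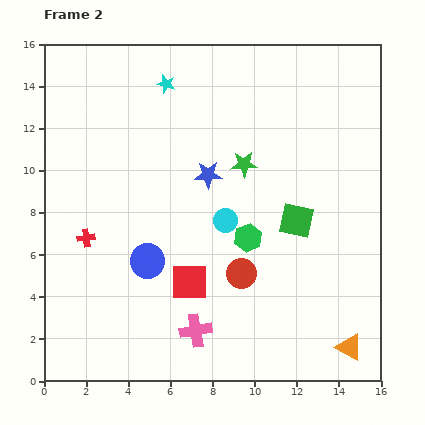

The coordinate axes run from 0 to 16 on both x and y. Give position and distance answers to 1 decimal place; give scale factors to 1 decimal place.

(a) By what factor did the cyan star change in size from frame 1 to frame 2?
0.7×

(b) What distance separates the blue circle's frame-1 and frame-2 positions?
1.3

The blue circle moved from (5.9, 4.8) to (4.9, 5.7), a distance of √(1.0² + 0.9²) ≈ 1.3.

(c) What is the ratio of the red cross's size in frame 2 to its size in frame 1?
0.6×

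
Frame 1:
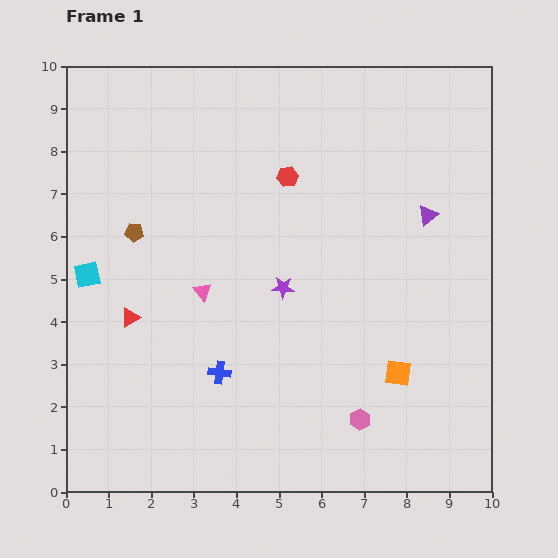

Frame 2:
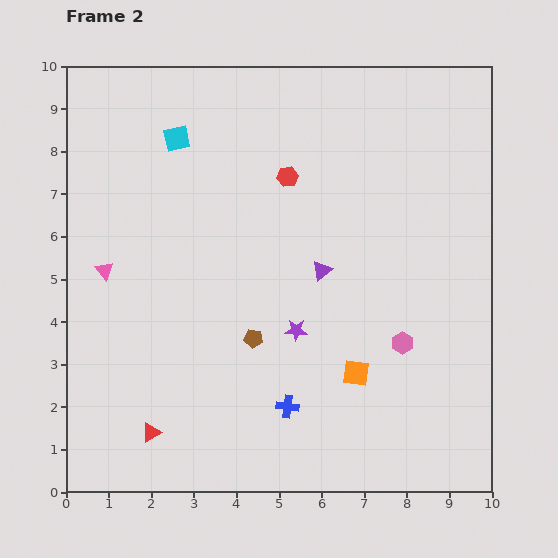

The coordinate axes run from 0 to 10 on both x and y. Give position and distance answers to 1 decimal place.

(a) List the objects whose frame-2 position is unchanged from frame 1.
the red hexagon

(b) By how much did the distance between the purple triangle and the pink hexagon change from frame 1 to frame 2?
-2.6

Distance in frame 1: 5.1. Distance in frame 2: 2.5.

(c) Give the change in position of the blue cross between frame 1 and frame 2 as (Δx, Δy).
(1.6, -0.8)

The blue cross was at (3.6, 2.8) in frame 1 and (5.2, 2.0) in frame 2.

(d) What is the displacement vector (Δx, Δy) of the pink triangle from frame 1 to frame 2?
(-2.3, 0.5)

The pink triangle was at (3.2, 4.7) in frame 1 and (0.9, 5.2) in frame 2.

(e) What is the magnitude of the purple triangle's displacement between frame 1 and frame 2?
2.8

The purple triangle moved from (8.5, 6.5) to (6.0, 5.2), a distance of √(2.5² + 1.3²) ≈ 2.8.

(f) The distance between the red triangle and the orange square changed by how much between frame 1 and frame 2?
-1.4

Distance in frame 1: 6.4. Distance in frame 2: 5.0.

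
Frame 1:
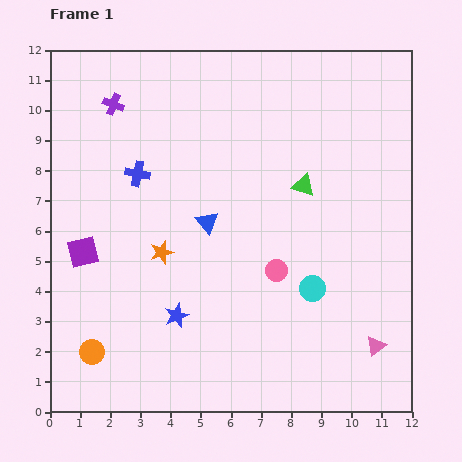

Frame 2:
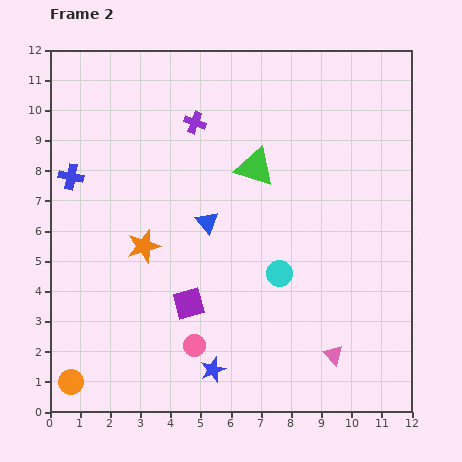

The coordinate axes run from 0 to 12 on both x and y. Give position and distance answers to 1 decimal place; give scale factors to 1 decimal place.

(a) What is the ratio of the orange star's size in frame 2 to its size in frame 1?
1.4×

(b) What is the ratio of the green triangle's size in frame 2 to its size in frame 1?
1.7×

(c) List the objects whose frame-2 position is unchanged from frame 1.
the blue triangle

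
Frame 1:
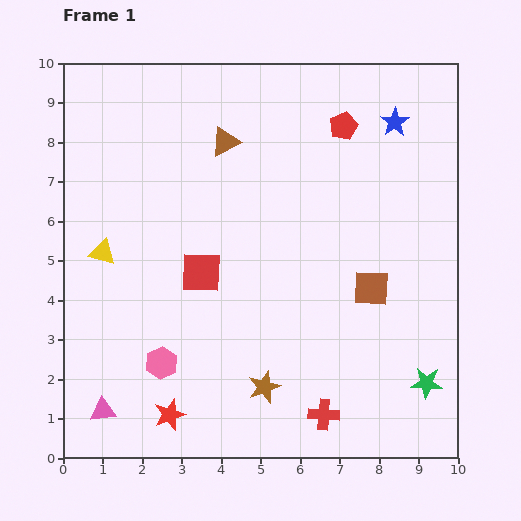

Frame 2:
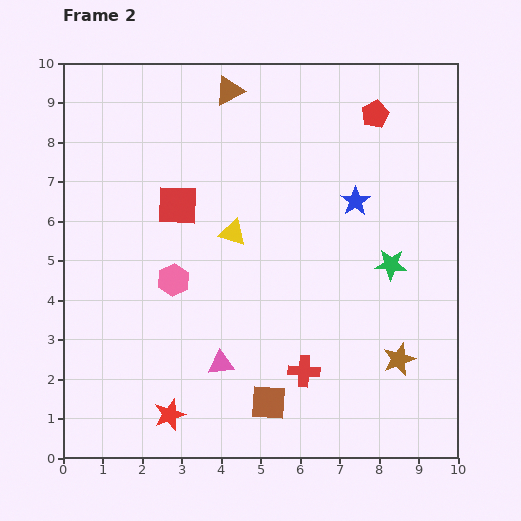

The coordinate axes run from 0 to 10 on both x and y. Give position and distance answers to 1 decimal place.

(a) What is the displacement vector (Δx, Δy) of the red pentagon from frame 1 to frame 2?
(0.8, 0.3)

The red pentagon was at (7.1, 8.4) in frame 1 and (7.9, 8.7) in frame 2.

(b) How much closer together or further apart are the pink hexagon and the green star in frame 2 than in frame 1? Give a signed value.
-1.2

Distance in frame 1: 6.7. Distance in frame 2: 5.5.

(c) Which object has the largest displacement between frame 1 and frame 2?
the brown square

(moved 3.9; next 3.5)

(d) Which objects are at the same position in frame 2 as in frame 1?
the red star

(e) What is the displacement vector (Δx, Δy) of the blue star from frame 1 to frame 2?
(-1.0, -2.0)

The blue star was at (8.4, 8.5) in frame 1 and (7.4, 6.5) in frame 2.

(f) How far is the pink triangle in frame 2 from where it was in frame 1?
3.2

The pink triangle moved from (1.0, 1.2) to (4.0, 2.4), a distance of √(3.0² + 1.2²) ≈ 3.2.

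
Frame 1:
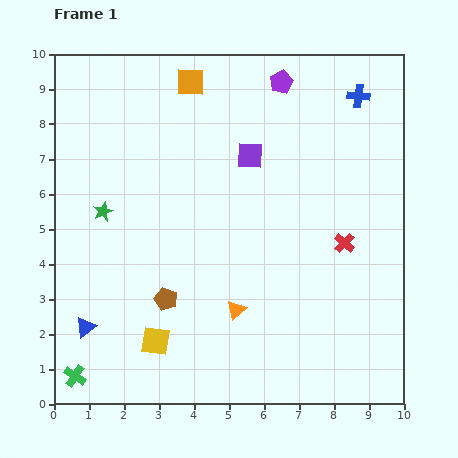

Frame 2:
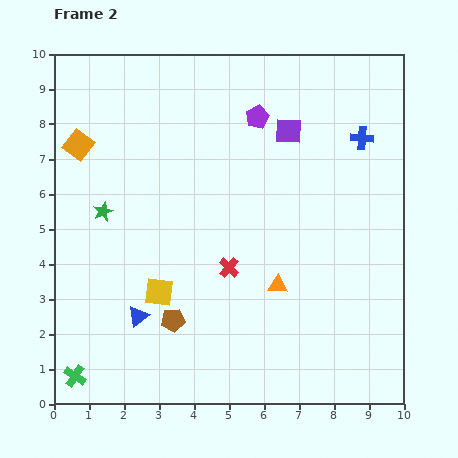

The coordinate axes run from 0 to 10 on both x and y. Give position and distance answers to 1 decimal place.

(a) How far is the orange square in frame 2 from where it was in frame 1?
3.7

The orange square moved from (3.9, 9.2) to (0.7, 7.4), a distance of √(3.2² + 1.8²) ≈ 3.7.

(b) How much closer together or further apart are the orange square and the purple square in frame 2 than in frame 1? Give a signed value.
+3.3

Distance in frame 1: 2.7. Distance in frame 2: 6.0.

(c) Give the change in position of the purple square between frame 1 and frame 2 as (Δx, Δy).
(1.1, 0.7)

The purple square was at (5.6, 7.1) in frame 1 and (6.7, 7.8) in frame 2.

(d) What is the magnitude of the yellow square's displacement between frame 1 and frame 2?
1.4

The yellow square moved from (2.9, 1.8) to (3.0, 3.2), a distance of √(0.1² + 1.4²) ≈ 1.4.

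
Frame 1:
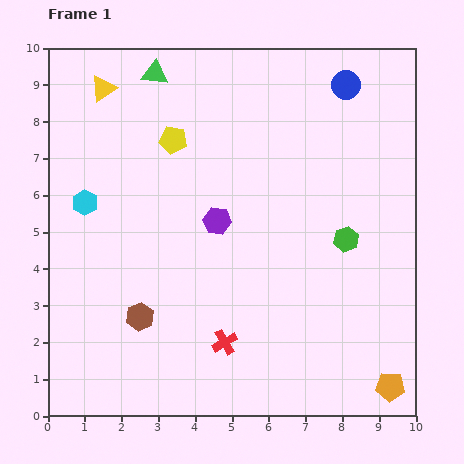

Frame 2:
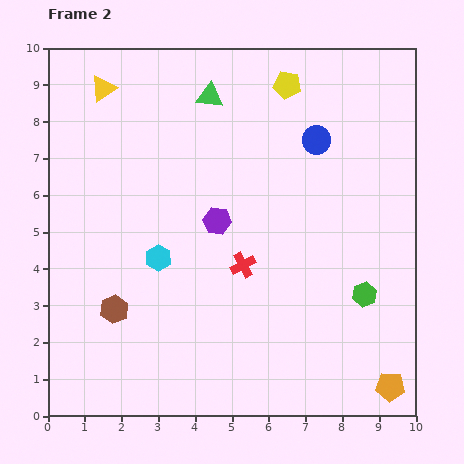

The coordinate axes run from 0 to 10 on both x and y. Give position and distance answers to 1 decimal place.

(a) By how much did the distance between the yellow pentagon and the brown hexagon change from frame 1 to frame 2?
+2.8

Distance in frame 1: 4.9. Distance in frame 2: 7.7.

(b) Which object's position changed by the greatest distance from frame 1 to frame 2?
the yellow pentagon

(moved 3.4; next 2.5)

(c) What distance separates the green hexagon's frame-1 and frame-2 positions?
1.6

The green hexagon moved from (8.1, 4.8) to (8.6, 3.3), a distance of √(0.5² + 1.5²) ≈ 1.6.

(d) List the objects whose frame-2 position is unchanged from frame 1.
the yellow triangle, the orange pentagon, the purple hexagon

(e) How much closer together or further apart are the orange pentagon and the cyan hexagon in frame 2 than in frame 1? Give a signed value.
-2.5

Distance in frame 1: 9.7. Distance in frame 2: 7.2.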